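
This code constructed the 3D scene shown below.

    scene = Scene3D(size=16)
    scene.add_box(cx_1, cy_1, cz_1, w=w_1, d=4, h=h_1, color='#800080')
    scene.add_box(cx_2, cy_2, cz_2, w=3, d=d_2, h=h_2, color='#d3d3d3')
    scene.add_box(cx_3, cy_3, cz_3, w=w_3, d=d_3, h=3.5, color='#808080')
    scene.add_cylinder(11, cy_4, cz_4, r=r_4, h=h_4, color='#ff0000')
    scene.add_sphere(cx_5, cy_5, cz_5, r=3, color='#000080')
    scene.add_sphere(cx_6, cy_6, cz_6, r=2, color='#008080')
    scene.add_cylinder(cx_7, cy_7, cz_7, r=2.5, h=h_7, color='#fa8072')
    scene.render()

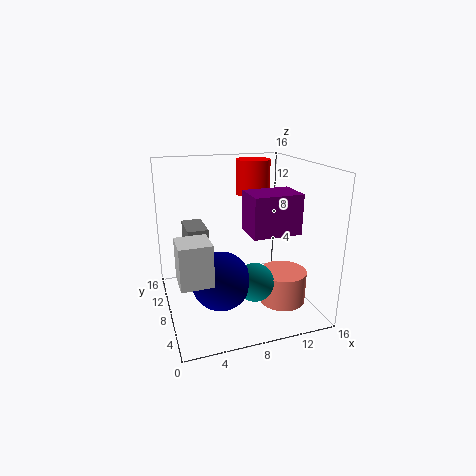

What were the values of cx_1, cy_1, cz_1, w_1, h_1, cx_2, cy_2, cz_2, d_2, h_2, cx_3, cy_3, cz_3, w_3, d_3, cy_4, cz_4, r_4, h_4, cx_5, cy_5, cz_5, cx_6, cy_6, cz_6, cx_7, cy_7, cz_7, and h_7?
cx_1 = 9
cy_1 = 5.5
cz_1 = 8.5
w_1 = 5.5
h_1 = 4.5
cx_2 = 0.5
cy_2 = 1
cz_2 = 6.5
d_2 = 3
h_2 = 4
cx_3 = 3
cy_3 = 11.5
cz_3 = 4.5
w_3 = 2.5
d_3 = 4.5
cy_4 = 11.5
cz_4 = 12
r_4 = 2
h_4 = 4
cx_5 = 5
cy_5 = 4.5
cz_5 = 5
cx_6 = 8.5
cy_6 = 4
cz_6 = 4.5
cx_7 = 12
cy_7 = 4.5
cz_7 = 1.5
h_7 = 3.5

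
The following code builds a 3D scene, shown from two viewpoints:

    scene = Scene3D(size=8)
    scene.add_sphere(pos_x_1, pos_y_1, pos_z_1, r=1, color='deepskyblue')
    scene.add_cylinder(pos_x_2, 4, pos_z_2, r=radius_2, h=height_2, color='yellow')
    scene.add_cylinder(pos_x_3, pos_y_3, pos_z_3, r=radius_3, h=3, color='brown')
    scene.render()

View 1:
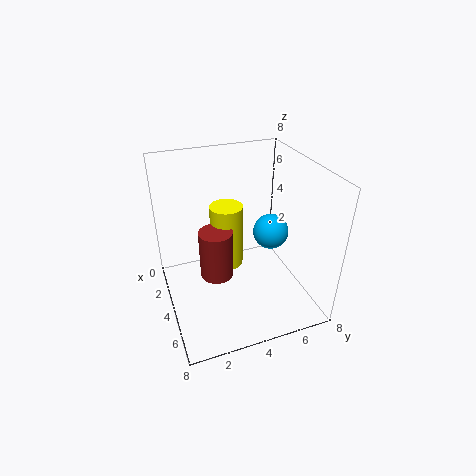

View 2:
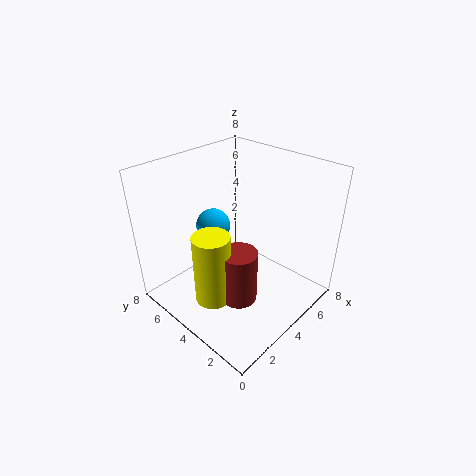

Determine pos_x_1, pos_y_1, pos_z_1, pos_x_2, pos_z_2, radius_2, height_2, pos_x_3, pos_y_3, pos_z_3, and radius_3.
pos_x_1 = 4
pos_y_1 = 6
pos_z_1 = 4
pos_x_2 = 2
pos_z_2 = 1
radius_2 = 1
height_2 = 4
pos_x_3 = 3
pos_y_3 = 3
pos_z_3 = 1
radius_3 = 1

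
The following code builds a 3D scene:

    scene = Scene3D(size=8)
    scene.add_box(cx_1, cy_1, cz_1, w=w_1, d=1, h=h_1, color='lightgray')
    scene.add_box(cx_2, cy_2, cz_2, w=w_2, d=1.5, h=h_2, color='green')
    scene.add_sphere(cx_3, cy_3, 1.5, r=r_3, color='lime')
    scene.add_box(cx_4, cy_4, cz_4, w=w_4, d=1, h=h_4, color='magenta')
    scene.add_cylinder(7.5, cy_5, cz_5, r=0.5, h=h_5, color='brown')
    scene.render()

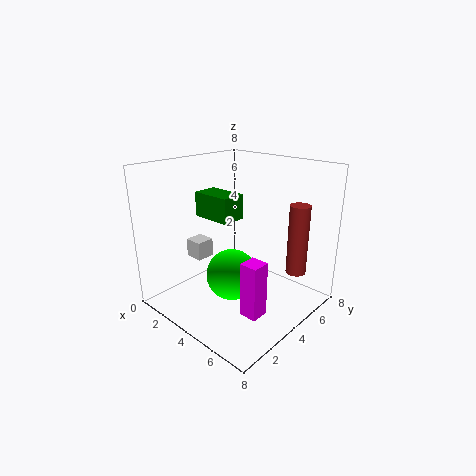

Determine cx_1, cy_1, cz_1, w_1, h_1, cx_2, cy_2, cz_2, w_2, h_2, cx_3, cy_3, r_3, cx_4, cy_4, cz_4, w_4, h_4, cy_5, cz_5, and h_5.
cx_1 = 2
cy_1 = 2
cz_1 = 3
w_1 = 1
h_1 = 1
cx_2 = 0.5
cy_2 = 4
cz_2 = 4.5
w_2 = 2.5
h_2 = 1.5
cx_3 = 3.5
cy_3 = 4
r_3 = 1.5
cx_4 = 5.5
cy_4 = 2.5
cz_4 = 0.5
w_4 = 1
h_4 = 3
cy_5 = 4.5
cz_5 = 3
h_5 = 3.5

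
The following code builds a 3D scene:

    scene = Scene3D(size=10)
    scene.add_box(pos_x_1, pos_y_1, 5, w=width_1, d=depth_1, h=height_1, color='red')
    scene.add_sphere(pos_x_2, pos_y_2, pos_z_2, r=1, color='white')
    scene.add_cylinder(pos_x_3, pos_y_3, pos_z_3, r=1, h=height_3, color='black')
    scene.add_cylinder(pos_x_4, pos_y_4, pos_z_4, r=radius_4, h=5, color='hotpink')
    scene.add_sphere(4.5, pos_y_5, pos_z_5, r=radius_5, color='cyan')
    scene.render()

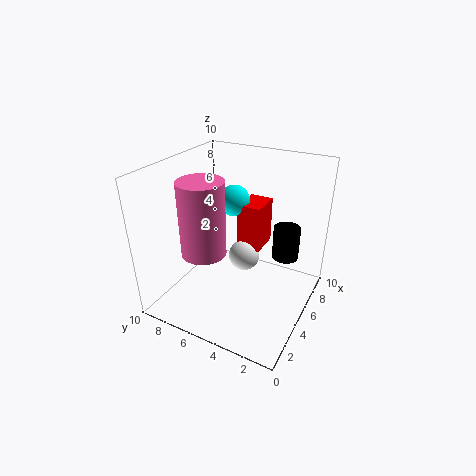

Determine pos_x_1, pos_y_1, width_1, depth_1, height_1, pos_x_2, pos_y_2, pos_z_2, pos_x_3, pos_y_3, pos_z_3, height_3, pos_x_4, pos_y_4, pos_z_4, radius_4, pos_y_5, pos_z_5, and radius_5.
pos_x_1 = 4, pos_y_1 = 3, width_1 = 2, depth_1 = 1.5, height_1 = 3, pos_x_2 = 4, pos_y_2 = 4, pos_z_2 = 4.5, pos_x_3 = 8, pos_y_3 = 2.5, pos_z_3 = 2.5, height_3 = 2.5, pos_x_4 = 3, pos_y_4 = 6.5, pos_z_4 = 4.5, radius_4 = 1.5, pos_y_5 = 5, pos_z_5 = 8, radius_5 = 1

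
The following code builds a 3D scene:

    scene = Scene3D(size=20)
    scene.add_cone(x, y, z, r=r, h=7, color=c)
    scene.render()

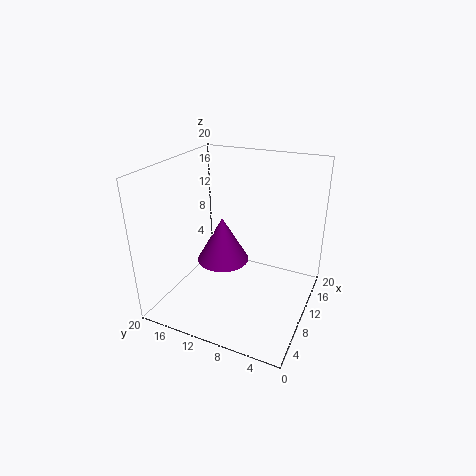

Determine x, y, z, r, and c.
x = 13; y = 14; z = 4; r = 4; c = 'purple'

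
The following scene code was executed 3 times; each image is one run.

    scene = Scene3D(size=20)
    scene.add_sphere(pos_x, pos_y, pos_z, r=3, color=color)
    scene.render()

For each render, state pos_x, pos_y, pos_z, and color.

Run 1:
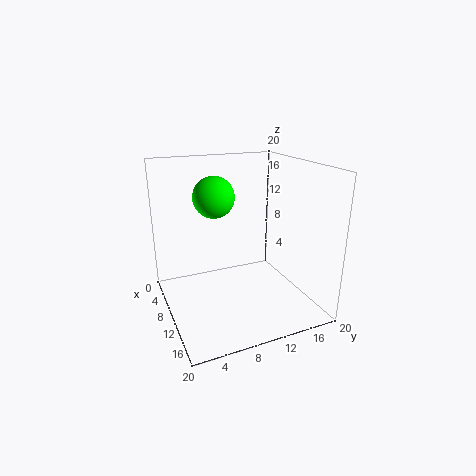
pos_x = 6
pos_y = 8
pos_z = 15
color = 'lime'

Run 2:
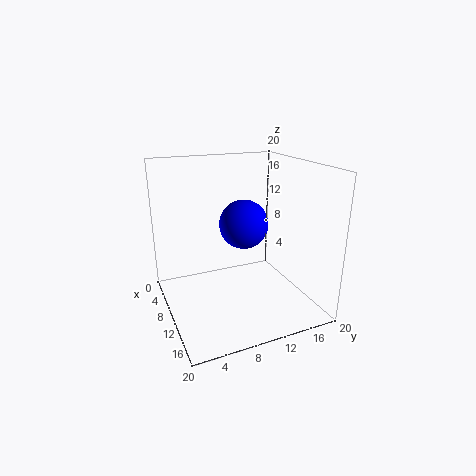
pos_x = 14
pos_y = 9
pos_z = 13.5
color = 'blue'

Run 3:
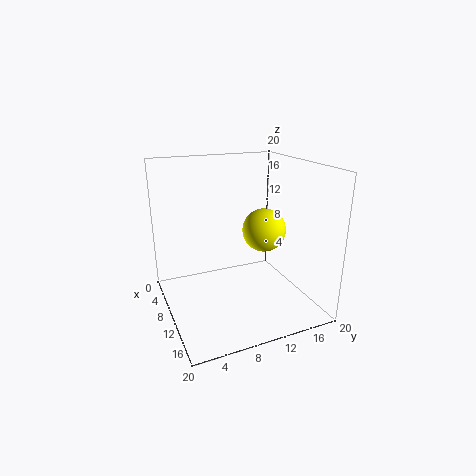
pos_x = 11
pos_y = 13.5
pos_z = 11
color = 'yellow'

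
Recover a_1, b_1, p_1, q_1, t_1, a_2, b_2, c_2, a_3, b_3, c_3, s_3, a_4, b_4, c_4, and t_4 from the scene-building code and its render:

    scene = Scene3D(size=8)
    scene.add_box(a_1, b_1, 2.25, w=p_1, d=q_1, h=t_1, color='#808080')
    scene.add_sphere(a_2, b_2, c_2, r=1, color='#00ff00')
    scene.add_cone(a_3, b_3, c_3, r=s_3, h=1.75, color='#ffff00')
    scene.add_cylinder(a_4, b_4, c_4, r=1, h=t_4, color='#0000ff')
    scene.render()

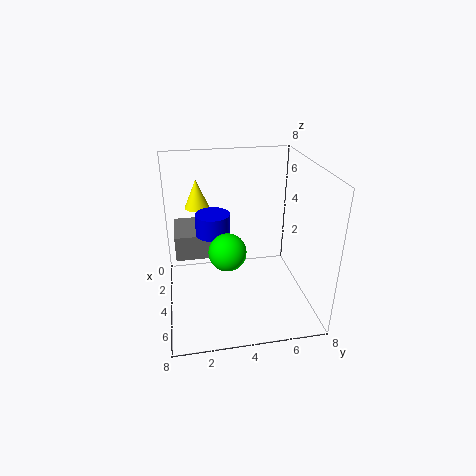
a_1 = 0.25
b_1 = 0.5
p_1 = 2.75
q_1 = 2.25
t_1 = 1.5
a_2 = 5
b_2 = 3.25
c_2 = 3.75
a_3 = 1
b_3 = 2
c_3 = 4.75
s_3 = 0.75
a_4 = 2.75
b_4 = 2.75
c_4 = 3.75
t_4 = 1.25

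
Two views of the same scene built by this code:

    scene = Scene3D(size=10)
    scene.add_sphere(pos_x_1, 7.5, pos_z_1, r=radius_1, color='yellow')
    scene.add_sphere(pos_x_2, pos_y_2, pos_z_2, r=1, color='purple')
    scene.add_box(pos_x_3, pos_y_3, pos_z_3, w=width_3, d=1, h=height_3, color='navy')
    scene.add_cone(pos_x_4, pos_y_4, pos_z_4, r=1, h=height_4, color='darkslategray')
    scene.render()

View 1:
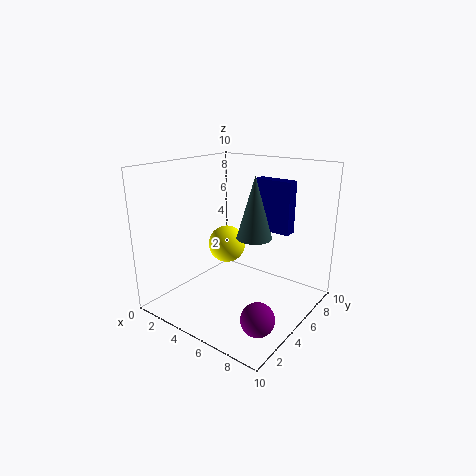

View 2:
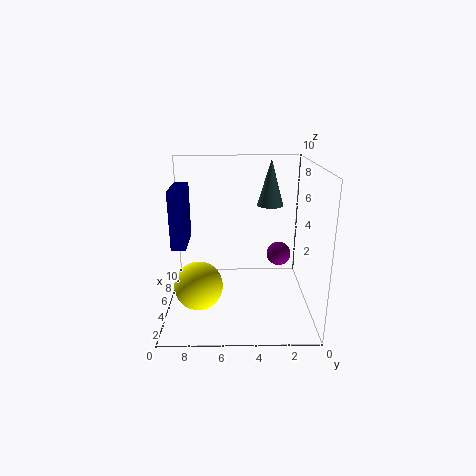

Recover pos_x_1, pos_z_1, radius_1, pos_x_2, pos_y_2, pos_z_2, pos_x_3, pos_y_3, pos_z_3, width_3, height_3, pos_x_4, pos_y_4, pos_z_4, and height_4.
pos_x_1 = 2; pos_z_1 = 3; radius_1 = 1.5; pos_x_2 = 9; pos_y_2 = 1.5; pos_z_2 = 2; pos_x_3 = 4; pos_y_3 = 8.5; pos_z_3 = 4.5; width_3 = 3; height_3 = 4; pos_x_4 = 8; pos_y_4 = 2.5; pos_z_4 = 6.5; height_4 = 3.5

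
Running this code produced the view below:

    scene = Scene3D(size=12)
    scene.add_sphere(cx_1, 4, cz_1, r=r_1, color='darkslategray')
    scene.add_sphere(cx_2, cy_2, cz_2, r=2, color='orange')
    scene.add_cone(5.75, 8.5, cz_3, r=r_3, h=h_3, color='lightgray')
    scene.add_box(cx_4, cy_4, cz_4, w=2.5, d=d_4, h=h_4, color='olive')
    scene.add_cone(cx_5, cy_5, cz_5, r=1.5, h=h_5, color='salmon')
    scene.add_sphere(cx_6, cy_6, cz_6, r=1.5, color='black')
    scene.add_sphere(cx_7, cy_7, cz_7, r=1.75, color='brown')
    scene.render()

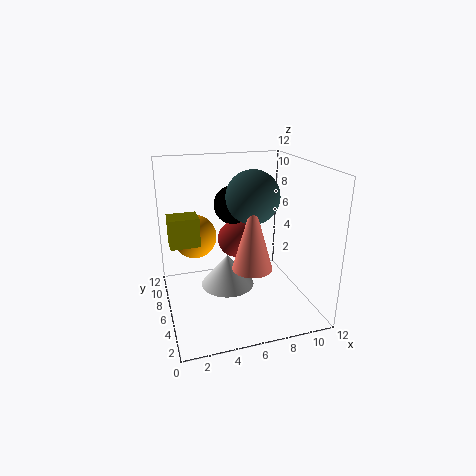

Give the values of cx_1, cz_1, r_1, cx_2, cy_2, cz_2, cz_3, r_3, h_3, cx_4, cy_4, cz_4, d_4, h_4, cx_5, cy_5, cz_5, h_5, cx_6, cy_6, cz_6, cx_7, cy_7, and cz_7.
cx_1 = 6.5, cz_1 = 10, r_1 = 2, cx_2 = 3, cy_2 = 9.75, cz_2 = 5, cz_3 = 0.25, r_3 = 2.5, h_3 = 3, cx_4 = 0.5, cy_4 = 6.75, cz_4 = 5.25, d_4 = 2, h_4 = 2.5, cx_5 = 6, cy_5 = 2.5, cz_5 = 5, h_5 = 5.25, cx_6 = 5.5, cy_6 = 5.75, cz_6 = 9, cx_7 = 7, cy_7 = 9.75, cz_7 = 4.25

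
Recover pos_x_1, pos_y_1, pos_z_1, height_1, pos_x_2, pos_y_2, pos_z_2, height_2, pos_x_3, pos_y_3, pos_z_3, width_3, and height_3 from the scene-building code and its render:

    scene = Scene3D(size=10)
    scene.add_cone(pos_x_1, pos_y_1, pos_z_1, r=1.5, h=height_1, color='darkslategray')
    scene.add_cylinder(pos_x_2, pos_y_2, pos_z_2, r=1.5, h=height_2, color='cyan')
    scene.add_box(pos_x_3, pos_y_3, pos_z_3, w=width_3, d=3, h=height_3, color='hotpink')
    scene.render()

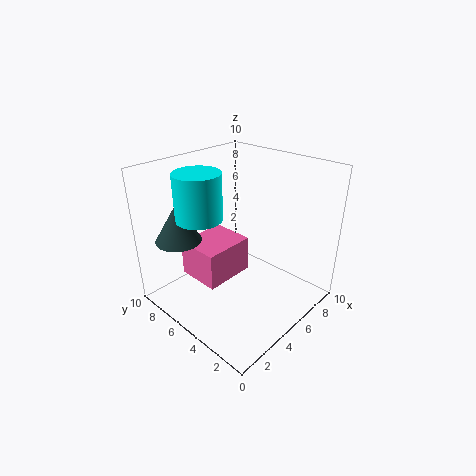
pos_x_1 = 1.5, pos_y_1 = 7, pos_z_1 = 5.5, height_1 = 2.5, pos_x_2 = 2.5, pos_y_2 = 6, pos_z_2 = 7, height_2 = 3, pos_x_3 = 2, pos_y_3 = 4.5, pos_z_3 = 2.5, width_3 = 3.5, height_3 = 2.5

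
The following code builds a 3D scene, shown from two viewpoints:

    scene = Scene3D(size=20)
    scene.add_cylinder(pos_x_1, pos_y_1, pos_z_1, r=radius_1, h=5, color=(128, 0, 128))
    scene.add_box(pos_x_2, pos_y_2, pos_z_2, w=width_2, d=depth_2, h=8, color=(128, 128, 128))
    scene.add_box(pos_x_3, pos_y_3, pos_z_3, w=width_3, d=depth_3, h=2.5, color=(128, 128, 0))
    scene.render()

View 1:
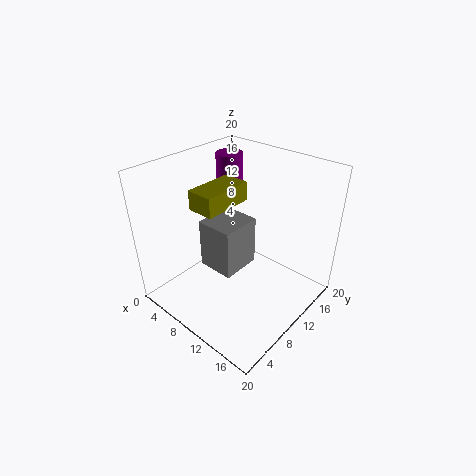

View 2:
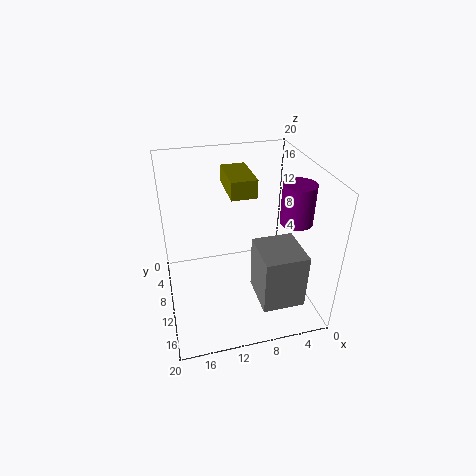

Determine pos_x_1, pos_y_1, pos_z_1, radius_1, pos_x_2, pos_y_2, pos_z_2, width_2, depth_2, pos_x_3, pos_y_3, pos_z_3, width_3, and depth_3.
pos_x_1 = 4; pos_y_1 = 15; pos_z_1 = 14.5; radius_1 = 2; pos_x_2 = 2; pos_y_2 = 10; pos_z_2 = 1.5; width_2 = 6; depth_2 = 6.5; pos_x_3 = 7.5; pos_y_3 = 4; pos_z_3 = 16; width_3 = 3.5; depth_3 = 6.5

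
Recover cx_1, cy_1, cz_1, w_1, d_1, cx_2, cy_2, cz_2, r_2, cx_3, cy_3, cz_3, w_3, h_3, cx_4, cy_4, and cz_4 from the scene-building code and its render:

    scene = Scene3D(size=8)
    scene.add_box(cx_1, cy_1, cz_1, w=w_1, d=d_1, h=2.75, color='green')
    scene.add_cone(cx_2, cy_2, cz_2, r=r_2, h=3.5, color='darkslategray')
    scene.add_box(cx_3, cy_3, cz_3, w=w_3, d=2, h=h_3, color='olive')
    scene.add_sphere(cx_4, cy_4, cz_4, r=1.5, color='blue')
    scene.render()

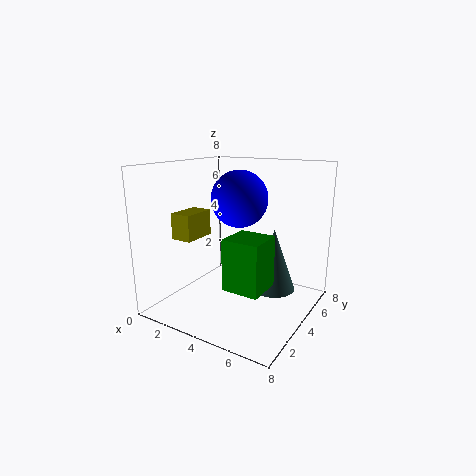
cx_1 = 4.25, cy_1 = 2, cz_1 = 1.75, w_1 = 2, d_1 = 2, cx_2 = 5.75, cy_2 = 5, cz_2 = 1, r_2 = 1.25, cx_3 = 0.5, cy_3 = 2.5, cz_3 = 3.75, w_3 = 1.25, h_3 = 1.5, cx_4 = 4.25, cy_4 = 3.75, cz_4 = 6.25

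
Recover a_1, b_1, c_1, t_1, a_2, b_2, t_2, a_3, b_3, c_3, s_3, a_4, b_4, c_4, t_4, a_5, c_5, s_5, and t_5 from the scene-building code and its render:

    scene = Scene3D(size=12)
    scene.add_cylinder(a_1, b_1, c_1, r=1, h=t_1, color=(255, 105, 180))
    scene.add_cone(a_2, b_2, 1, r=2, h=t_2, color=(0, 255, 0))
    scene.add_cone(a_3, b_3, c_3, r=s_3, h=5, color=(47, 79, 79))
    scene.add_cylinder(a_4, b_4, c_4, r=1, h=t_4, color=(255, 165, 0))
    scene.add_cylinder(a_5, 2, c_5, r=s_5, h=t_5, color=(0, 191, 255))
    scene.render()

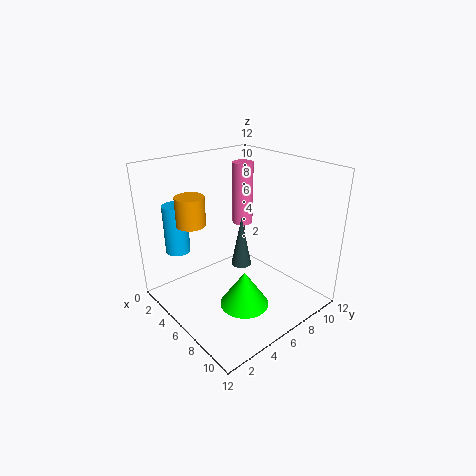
a_1 = 2, b_1 = 10, c_1 = 5, t_1 = 6, a_2 = 8, b_2 = 5, t_2 = 3, a_3 = 3, b_3 = 9, c_3 = 1, s_3 = 1, a_4 = 7, b_4 = 1, c_4 = 9, t_4 = 2, a_5 = 3, c_5 = 5, s_5 = 1, t_5 = 4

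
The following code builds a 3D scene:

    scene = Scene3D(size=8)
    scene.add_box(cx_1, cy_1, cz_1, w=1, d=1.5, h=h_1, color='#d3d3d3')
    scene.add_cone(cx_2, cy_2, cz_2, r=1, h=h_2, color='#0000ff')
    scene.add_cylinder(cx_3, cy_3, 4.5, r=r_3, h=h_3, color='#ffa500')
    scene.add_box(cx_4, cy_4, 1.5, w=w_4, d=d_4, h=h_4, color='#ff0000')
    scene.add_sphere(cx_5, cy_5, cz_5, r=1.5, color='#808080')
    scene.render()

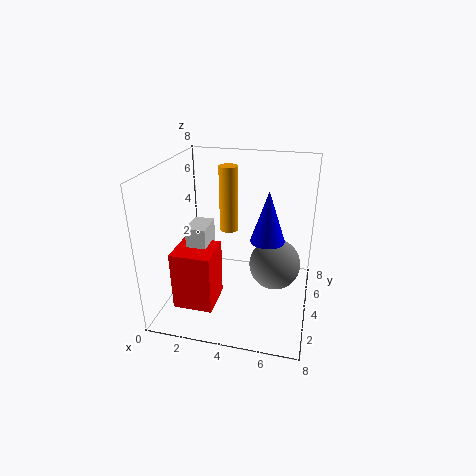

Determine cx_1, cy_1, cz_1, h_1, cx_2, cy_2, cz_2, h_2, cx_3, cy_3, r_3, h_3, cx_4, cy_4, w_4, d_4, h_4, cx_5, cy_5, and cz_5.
cx_1 = 2
cy_1 = 1.5
cz_1 = 2.5
h_1 = 3
cx_2 = 5.5
cy_2 = 5
cz_2 = 3.5
h_2 = 3
cx_3 = 3.5
cy_3 = 4
r_3 = 0.5
h_3 = 3.5
cx_4 = 1.5
cy_4 = 0.5
w_4 = 2
d_4 = 2
h_4 = 3
cx_5 = 6
cy_5 = 5
cz_5 = 2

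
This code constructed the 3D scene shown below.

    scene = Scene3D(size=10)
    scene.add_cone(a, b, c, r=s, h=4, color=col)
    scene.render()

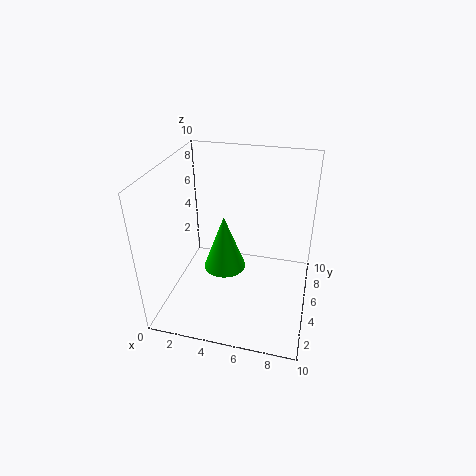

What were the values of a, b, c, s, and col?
a = 4, b = 5, c = 2.5, s = 1.5, col = 'lime'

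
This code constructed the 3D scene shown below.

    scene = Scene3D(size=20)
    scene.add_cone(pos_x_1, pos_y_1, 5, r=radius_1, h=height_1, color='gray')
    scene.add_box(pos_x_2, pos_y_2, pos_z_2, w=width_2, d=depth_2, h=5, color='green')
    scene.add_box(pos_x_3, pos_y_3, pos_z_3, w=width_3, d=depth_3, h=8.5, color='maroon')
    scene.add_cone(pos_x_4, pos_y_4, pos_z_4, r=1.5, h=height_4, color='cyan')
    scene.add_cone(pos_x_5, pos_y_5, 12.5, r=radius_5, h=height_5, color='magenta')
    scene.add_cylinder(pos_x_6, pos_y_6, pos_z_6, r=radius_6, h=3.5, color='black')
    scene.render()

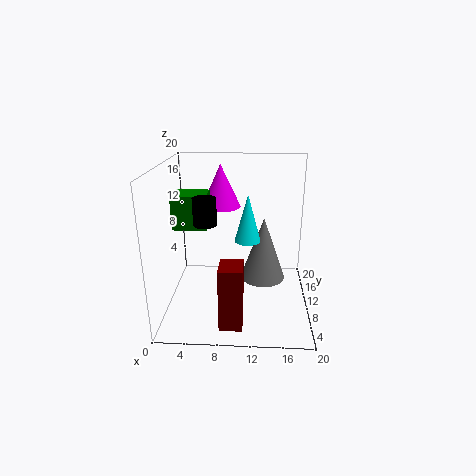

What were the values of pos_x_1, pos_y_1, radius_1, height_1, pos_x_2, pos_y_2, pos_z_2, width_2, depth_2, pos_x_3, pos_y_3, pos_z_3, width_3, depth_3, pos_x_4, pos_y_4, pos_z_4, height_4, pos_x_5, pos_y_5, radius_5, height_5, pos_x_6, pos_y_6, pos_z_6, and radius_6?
pos_x_1 = 13.5
pos_y_1 = 8.5
radius_1 = 3
height_1 = 8.5
pos_x_2 = 0.5
pos_y_2 = 11
pos_z_2 = 10.5
width_2 = 5
depth_2 = 4
pos_x_3 = 8
pos_y_3 = 2
pos_z_3 = 0.5
width_3 = 3
depth_3 = 3.5
pos_x_4 = 11.5
pos_y_4 = 3.5
pos_z_4 = 12.5
height_4 = 5.5
pos_x_5 = 7
pos_y_5 = 16.5
radius_5 = 3
height_5 = 6.5
pos_x_6 = 6
pos_y_6 = 7
pos_z_6 = 13
radius_6 = 1.5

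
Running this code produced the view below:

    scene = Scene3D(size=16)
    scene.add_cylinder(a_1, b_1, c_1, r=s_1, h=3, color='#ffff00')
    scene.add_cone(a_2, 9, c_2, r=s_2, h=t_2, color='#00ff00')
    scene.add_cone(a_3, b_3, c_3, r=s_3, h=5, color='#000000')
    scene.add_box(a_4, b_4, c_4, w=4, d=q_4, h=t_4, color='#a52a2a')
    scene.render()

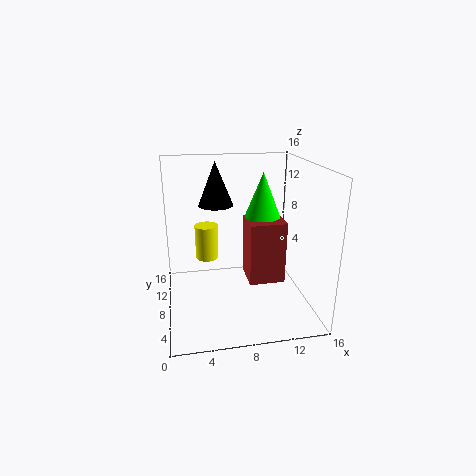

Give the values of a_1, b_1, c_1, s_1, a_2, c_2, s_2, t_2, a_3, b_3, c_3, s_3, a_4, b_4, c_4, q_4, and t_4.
a_1 = 4; b_1 = 2; c_1 = 9; s_1 = 1; a_2 = 11; c_2 = 10; s_2 = 2; t_2 = 5; a_3 = 6; b_3 = 11; c_3 = 11; s_3 = 2; a_4 = 9; b_4 = 6; c_4 = 3; q_4 = 4; t_4 = 7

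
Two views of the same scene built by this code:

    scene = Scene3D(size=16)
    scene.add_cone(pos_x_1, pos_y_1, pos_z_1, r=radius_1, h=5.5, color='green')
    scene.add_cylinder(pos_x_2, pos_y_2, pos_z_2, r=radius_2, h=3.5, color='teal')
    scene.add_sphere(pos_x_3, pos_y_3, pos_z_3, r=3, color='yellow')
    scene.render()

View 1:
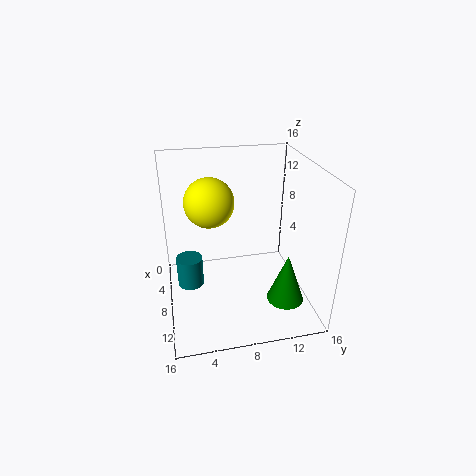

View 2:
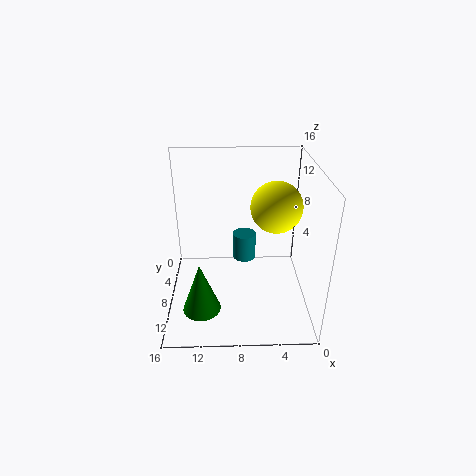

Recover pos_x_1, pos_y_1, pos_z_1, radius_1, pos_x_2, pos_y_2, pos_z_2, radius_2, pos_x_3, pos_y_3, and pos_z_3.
pos_x_1 = 12
pos_y_1 = 12.5
pos_z_1 = 2
radius_1 = 2
pos_x_2 = 7
pos_y_2 = 2.5
pos_z_2 = 2
radius_2 = 1.5
pos_x_3 = 3.5
pos_y_3 = 5.5
pos_z_3 = 10.5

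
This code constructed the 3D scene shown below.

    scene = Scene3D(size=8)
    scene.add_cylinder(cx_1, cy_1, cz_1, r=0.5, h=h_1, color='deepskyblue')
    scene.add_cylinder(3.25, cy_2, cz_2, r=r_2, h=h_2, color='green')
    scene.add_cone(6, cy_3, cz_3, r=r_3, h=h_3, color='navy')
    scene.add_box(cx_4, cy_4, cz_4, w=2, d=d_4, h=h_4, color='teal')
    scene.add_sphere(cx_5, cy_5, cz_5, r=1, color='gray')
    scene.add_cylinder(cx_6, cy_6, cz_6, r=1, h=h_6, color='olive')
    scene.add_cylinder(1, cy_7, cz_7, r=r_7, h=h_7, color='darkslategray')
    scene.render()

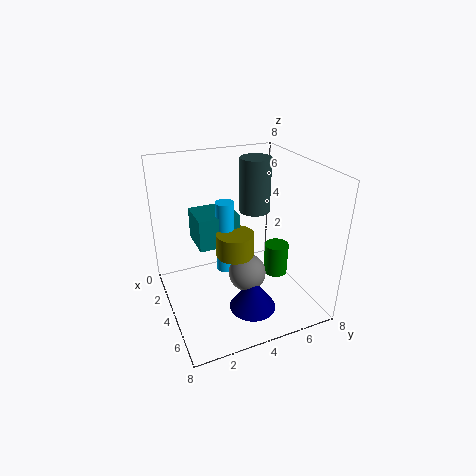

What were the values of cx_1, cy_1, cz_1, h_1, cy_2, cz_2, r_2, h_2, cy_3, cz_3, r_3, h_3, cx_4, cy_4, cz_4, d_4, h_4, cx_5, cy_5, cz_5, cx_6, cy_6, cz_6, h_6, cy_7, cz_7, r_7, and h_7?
cx_1 = 4, cy_1 = 3.25, cz_1 = 2.25, h_1 = 4, cy_2 = 7, cz_2 = 0.5, r_2 = 0.75, h_2 = 2, cy_3 = 4, cz_3 = 0.75, r_3 = 1.25, h_3 = 1.75, cx_4 = 2.25, cy_4 = 1.75, cz_4 = 3.75, d_4 = 2.25, h_4 = 1.75, cx_5 = 5.25, cy_5 = 4, cz_5 = 2.5, cx_6 = 4.75, cy_6 = 3.5, cz_6 = 3.5, h_6 = 1.25, cy_7 = 6.5, cz_7 = 4, r_7 = 1, h_7 = 3.5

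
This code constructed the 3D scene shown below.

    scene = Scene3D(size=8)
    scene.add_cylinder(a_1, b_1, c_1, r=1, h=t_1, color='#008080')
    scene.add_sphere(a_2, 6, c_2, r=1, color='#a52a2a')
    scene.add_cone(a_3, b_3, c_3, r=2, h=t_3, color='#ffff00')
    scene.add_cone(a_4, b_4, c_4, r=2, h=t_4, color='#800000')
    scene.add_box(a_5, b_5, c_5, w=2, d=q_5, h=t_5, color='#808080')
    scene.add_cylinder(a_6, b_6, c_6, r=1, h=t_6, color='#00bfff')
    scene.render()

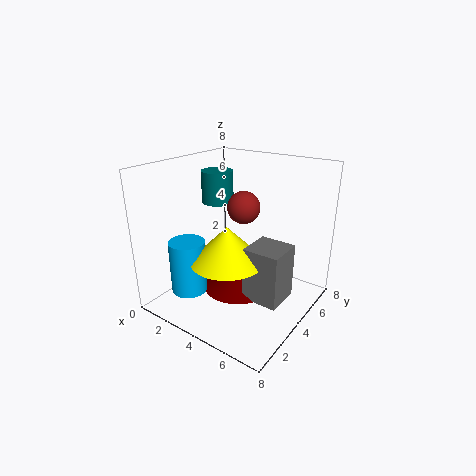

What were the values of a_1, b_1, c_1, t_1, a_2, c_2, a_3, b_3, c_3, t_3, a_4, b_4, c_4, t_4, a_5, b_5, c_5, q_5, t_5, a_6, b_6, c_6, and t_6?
a_1 = 1, b_1 = 6, c_1 = 5, t_1 = 2, a_2 = 3, c_2 = 5, a_3 = 4, b_3 = 3, c_3 = 3, t_3 = 2, a_4 = 4, b_4 = 4, c_4 = 1, t_4 = 1, a_5 = 5, b_5 = 3, c_5 = 1, q_5 = 2, t_5 = 3, a_6 = 2, b_6 = 2, c_6 = 1, t_6 = 3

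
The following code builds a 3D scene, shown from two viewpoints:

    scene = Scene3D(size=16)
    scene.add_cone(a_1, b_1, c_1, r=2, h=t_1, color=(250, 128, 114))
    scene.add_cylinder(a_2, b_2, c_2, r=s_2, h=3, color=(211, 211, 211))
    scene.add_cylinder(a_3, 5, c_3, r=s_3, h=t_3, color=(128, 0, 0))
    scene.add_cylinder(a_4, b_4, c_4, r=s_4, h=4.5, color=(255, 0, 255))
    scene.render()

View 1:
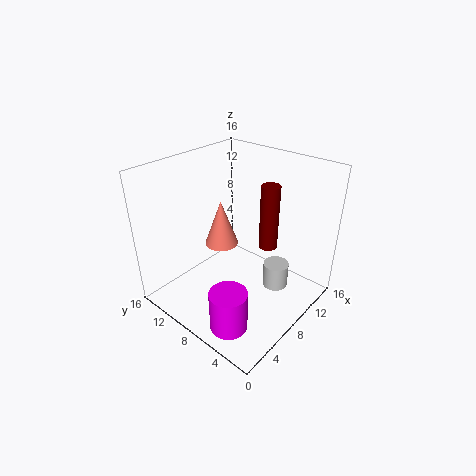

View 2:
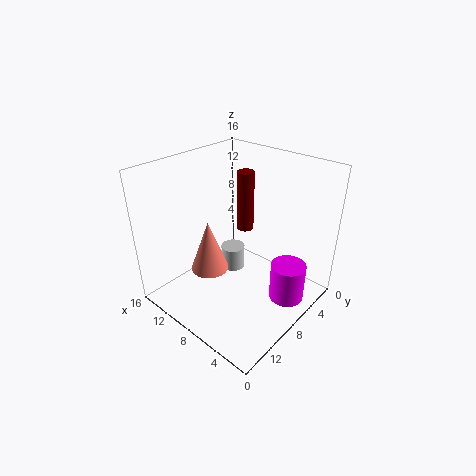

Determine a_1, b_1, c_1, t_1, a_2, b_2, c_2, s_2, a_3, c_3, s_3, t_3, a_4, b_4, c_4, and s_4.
a_1 = 9, b_1 = 11.5, c_1 = 5.5, t_1 = 5.5, a_2 = 11.5, b_2 = 5, c_2 = 1, s_2 = 1.5, a_3 = 9.5, c_3 = 7.5, s_3 = 1, t_3 = 7, a_4 = 3, b_4 = 5, c_4 = 0.5, s_4 = 2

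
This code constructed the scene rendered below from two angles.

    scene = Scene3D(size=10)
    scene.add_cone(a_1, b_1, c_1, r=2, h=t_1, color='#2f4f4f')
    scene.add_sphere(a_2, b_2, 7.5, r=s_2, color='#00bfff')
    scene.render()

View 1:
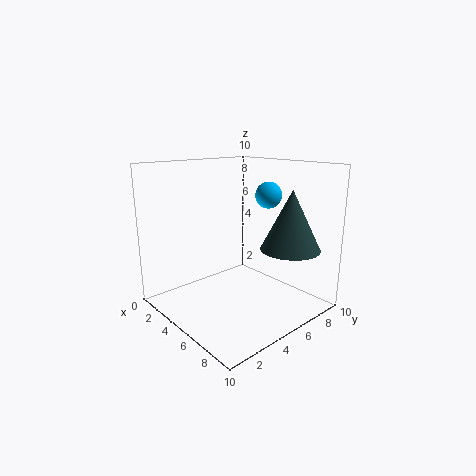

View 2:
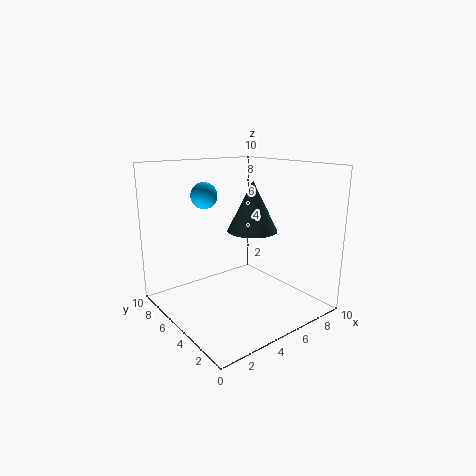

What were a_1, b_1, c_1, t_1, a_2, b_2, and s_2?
a_1 = 8, b_1 = 7, c_1 = 4.5, t_1 = 4, a_2 = 4.5, b_2 = 8.5, s_2 = 1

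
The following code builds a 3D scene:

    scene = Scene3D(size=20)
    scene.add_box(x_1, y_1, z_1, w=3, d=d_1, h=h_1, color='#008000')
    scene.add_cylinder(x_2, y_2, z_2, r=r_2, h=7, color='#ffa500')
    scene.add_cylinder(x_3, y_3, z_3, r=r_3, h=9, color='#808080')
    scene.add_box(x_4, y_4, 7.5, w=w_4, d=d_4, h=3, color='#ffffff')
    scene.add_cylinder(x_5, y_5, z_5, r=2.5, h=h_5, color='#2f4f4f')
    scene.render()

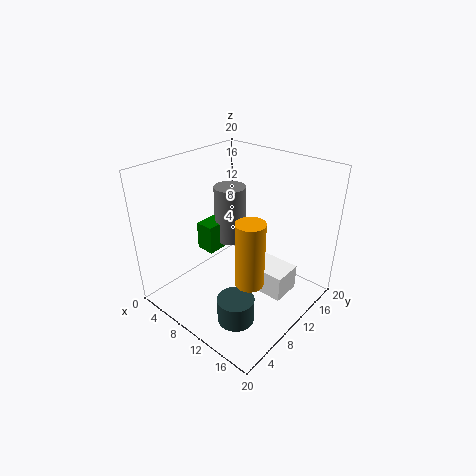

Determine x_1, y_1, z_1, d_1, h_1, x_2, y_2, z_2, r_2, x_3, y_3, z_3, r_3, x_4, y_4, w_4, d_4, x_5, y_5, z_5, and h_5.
x_1 = 1; y_1 = 10.5; z_1 = 4.5; d_1 = 4.5; h_1 = 4.5; x_2 = 18.5; y_2 = 2; z_2 = 11.5; r_2 = 1.5; x_3 = 4; y_3 = 15; z_3 = 5.5; r_3 = 2.5; x_4 = 14.5; y_4 = 5.5; w_4 = 5.5; d_4 = 3.5; x_5 = 13.5; y_5 = 5.5; z_5 = 0.5; h_5 = 3.5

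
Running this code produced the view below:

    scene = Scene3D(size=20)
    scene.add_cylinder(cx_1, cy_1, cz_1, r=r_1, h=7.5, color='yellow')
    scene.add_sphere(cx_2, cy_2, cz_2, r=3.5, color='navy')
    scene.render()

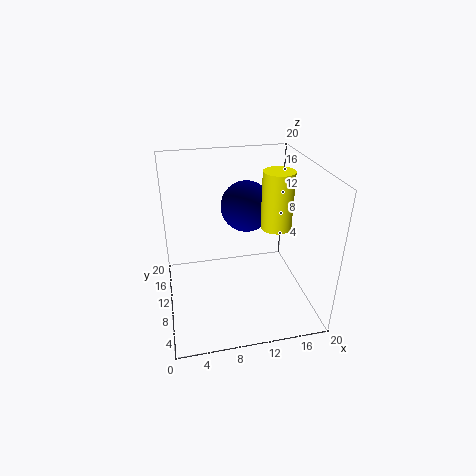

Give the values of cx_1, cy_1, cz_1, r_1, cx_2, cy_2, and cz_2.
cx_1 = 14.5
cy_1 = 7.5
cz_1 = 12.5
r_1 = 2
cx_2 = 11.5
cy_2 = 11.5
cz_2 = 14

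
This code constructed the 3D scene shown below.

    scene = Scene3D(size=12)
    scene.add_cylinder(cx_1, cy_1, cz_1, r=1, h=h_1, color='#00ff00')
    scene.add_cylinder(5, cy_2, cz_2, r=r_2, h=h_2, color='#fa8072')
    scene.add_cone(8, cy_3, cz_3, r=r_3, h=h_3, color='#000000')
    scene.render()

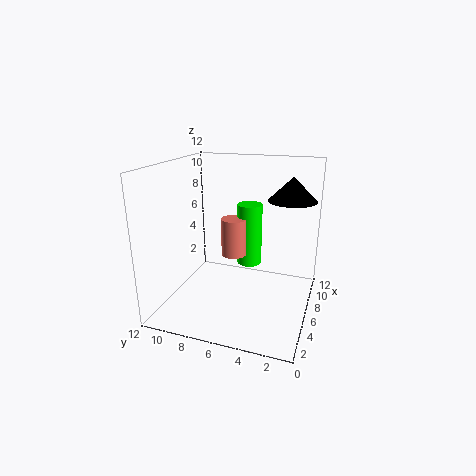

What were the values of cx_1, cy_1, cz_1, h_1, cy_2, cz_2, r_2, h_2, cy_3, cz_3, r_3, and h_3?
cx_1 = 6, cy_1 = 5, cz_1 = 4, h_1 = 5, cy_2 = 6, cz_2 = 5, r_2 = 1, h_2 = 3, cy_3 = 2, cz_3 = 9, r_3 = 2, h_3 = 2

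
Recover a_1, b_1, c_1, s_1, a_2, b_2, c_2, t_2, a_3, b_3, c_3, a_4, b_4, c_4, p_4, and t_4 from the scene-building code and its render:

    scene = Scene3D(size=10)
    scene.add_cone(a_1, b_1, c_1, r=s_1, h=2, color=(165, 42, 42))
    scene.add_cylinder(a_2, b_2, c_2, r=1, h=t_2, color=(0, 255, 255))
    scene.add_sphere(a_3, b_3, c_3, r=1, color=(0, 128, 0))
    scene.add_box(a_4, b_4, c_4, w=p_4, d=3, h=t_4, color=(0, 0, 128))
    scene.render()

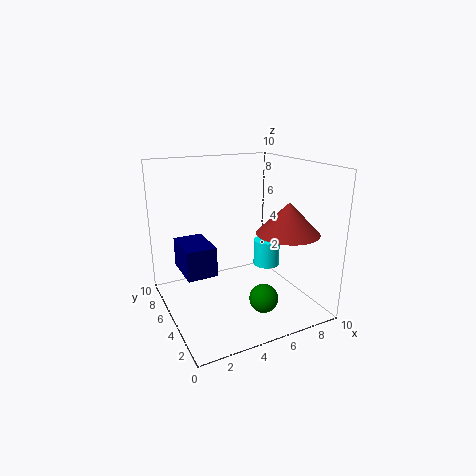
a_1 = 7; b_1 = 2; c_1 = 6; s_1 = 2; a_2 = 8; b_2 = 6; c_2 = 2; t_2 = 2; a_3 = 6; b_3 = 3; c_3 = 1; a_4 = 1; b_4 = 4; c_4 = 3; p_4 = 2; t_4 = 2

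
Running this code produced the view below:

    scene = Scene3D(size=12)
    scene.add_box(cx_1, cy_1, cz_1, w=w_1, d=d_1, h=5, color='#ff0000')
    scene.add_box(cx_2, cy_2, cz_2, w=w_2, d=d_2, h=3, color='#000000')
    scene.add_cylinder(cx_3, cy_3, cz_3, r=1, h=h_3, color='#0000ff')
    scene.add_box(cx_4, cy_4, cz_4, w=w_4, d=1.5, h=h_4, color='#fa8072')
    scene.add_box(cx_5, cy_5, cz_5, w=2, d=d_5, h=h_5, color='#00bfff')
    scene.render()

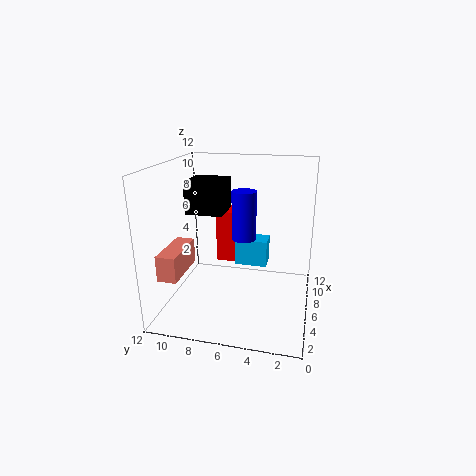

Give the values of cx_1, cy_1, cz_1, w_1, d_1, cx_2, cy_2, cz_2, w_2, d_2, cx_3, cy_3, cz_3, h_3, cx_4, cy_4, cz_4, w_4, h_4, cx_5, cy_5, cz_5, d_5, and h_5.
cx_1 = 9.5
cy_1 = 6
cz_1 = 2
w_1 = 2.5
d_1 = 3
cx_2 = 8
cy_2 = 8
cz_2 = 7
w_2 = 3.5
d_2 = 3.5
cx_3 = 6
cy_3 = 5.5
cz_3 = 6
h_3 = 4
cx_4 = 1
cy_4 = 9.5
cz_4 = 4
w_4 = 4
h_4 = 2
cx_5 = 9
cy_5 = 4
cz_5 = 2
d_5 = 3
h_5 = 2.5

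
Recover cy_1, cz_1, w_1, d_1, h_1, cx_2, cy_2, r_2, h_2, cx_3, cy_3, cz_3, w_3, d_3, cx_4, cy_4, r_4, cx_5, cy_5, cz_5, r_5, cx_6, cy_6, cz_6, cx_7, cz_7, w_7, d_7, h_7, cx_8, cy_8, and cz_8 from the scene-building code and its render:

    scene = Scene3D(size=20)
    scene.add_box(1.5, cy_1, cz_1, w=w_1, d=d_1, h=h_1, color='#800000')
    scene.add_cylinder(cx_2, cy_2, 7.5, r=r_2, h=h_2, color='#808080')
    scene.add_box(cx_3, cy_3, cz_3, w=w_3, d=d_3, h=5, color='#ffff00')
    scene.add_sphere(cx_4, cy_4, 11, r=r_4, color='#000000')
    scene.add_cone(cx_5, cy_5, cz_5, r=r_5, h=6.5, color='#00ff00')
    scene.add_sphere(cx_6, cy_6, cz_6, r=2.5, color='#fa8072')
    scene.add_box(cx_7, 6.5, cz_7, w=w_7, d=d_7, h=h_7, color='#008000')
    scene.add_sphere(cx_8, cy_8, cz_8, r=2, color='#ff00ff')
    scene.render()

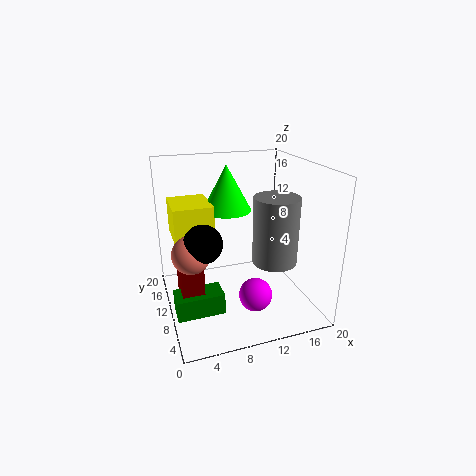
cy_1 = 7.5; cz_1 = 2; w_1 = 3; d_1 = 4.5; h_1 = 6; cx_2 = 14; cy_2 = 6.5; r_2 = 3; h_2 = 9; cx_3 = 1.5; cy_3 = 11; cz_3 = 9.5; w_3 = 5.5; d_3 = 6.5; cx_4 = 4.5; cy_4 = 7.5; r_4 = 2.5; cx_5 = 9.5; cy_5 = 13.5; cz_5 = 13; r_5 = 3.5; cx_6 = 3; cy_6 = 8; cz_6 = 9.5; cx_7 = 0.5; cz_7 = 0.5; w_7 = 6.5; d_7 = 3.5; h_7 = 3; cx_8 = 9.5; cy_8 = 2; cz_8 = 6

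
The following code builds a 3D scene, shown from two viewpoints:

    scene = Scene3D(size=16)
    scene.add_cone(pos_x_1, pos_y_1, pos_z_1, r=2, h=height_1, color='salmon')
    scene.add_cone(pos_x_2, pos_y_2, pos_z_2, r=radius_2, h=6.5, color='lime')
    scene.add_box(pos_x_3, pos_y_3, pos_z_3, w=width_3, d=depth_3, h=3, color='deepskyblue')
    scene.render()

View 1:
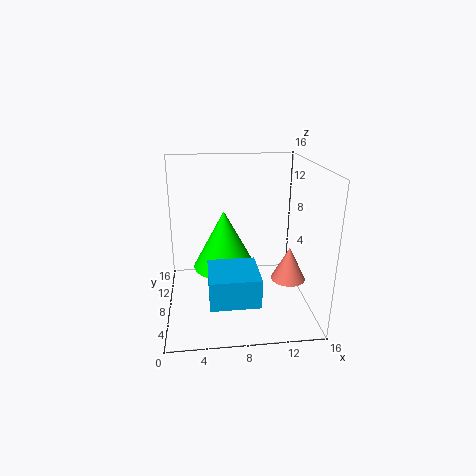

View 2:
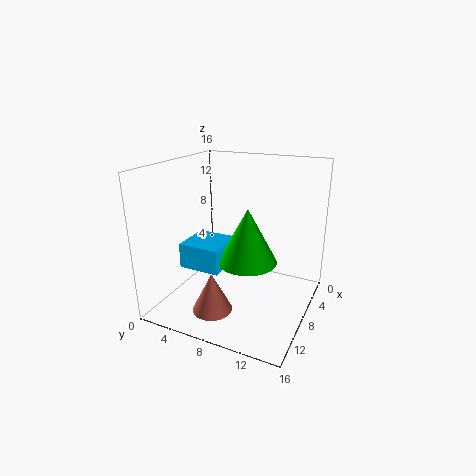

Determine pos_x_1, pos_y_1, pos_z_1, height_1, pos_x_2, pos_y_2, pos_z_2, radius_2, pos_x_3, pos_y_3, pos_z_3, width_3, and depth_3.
pos_x_1 = 14
pos_y_1 = 8
pos_z_1 = 2.5
height_1 = 4
pos_x_2 = 6.5
pos_y_2 = 8.5
pos_z_2 = 4.5
radius_2 = 3.5
pos_x_3 = 4.5
pos_y_3 = 1
pos_z_3 = 3.5
width_3 = 5
depth_3 = 5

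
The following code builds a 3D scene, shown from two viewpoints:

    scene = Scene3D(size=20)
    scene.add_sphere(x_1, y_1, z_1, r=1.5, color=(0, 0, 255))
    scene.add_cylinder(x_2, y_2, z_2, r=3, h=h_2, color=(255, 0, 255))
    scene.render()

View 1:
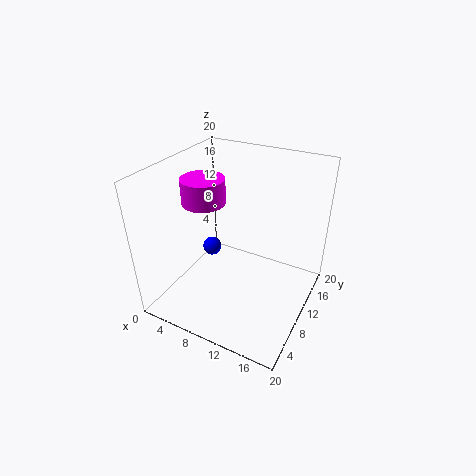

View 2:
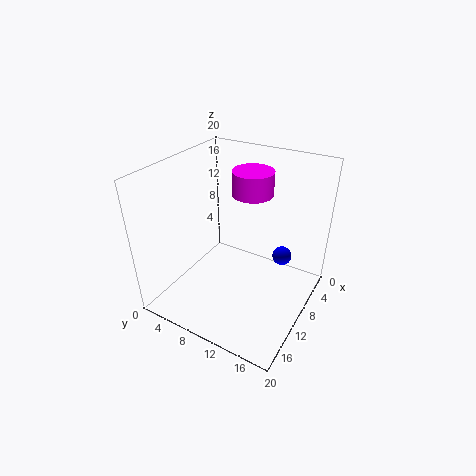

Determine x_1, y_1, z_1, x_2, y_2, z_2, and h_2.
x_1 = 3, y_1 = 14, z_1 = 4, x_2 = 5, y_2 = 9.5, z_2 = 14.5, h_2 = 3.5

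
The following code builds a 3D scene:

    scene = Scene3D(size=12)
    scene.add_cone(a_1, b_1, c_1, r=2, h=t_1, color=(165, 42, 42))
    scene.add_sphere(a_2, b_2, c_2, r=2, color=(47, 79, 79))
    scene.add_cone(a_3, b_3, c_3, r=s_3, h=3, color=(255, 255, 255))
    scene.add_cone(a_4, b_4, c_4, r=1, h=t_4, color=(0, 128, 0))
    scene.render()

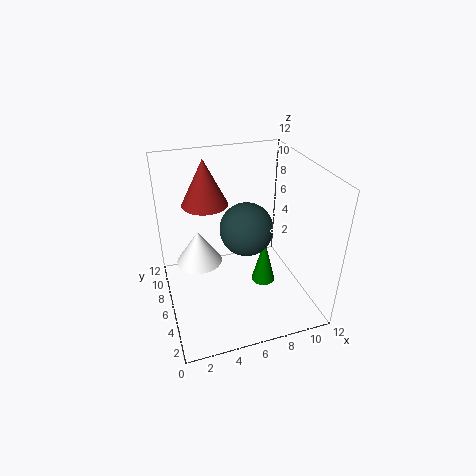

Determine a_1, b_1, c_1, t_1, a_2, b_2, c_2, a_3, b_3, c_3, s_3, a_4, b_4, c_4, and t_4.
a_1 = 4, b_1 = 9, c_1 = 8, t_1 = 4, a_2 = 6, b_2 = 4, c_2 = 8, a_3 = 3, b_3 = 8, c_3 = 3, s_3 = 2, a_4 = 8, b_4 = 5, c_4 = 2, t_4 = 4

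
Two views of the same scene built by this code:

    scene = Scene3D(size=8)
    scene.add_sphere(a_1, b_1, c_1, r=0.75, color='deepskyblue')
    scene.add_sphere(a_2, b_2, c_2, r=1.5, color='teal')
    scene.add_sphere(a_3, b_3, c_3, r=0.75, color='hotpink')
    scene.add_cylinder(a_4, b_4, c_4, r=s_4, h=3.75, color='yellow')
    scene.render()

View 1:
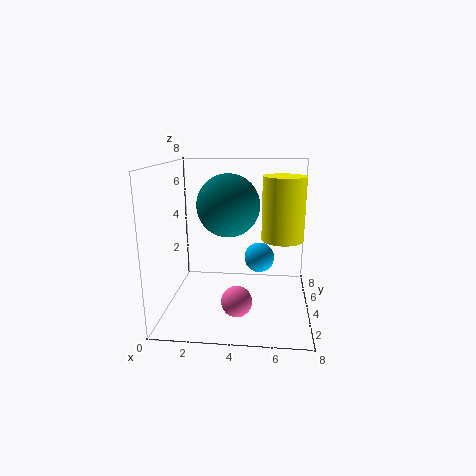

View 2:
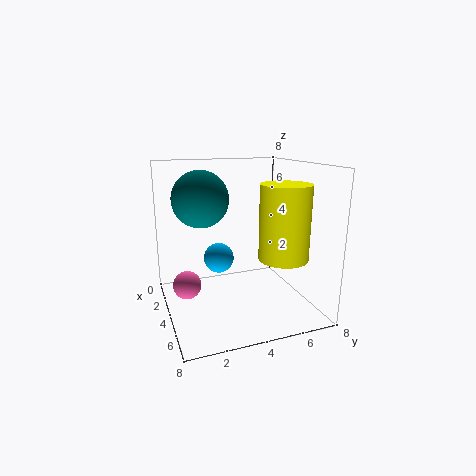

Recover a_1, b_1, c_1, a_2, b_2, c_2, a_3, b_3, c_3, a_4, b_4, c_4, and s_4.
a_1 = 5.25; b_1 = 2.5; c_1 = 3.5; a_2 = 3.75; b_2 = 2; c_2 = 6.25; a_3 = 4.25; b_3 = 1; c_3 = 1.75; a_4 = 6.5; b_4 = 5.5; c_4 = 3.5; s_4 = 1.25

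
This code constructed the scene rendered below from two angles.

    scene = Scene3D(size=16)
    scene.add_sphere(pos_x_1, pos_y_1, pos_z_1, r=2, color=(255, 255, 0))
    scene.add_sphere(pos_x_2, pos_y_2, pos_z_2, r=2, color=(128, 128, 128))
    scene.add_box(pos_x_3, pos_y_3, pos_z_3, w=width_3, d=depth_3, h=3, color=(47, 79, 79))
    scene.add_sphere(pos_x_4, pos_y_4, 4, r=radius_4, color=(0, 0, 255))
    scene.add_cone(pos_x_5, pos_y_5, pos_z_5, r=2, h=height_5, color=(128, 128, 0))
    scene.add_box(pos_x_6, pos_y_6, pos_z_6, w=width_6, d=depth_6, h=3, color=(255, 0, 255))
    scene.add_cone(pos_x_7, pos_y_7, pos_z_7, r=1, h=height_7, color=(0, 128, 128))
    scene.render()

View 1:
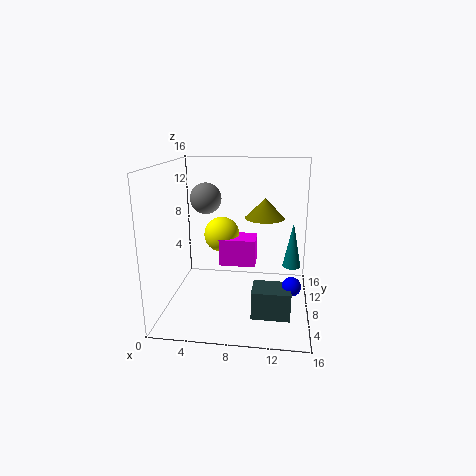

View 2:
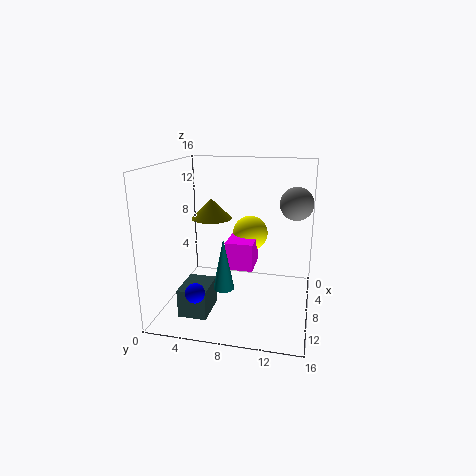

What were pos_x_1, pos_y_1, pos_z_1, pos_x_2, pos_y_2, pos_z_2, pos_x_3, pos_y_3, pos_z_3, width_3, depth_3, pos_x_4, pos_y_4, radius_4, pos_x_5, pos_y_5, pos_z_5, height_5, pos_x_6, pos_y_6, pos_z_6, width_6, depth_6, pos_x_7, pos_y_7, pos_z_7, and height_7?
pos_x_1 = 6, pos_y_1 = 9, pos_z_1 = 8, pos_x_2 = 3, pos_y_2 = 14, pos_z_2 = 11, pos_x_3 = 10, pos_y_3 = 3, pos_z_3 = 1, width_3 = 4, depth_3 = 3, pos_x_4 = 14, pos_y_4 = 5, radius_4 = 1, pos_x_5 = 11, pos_y_5 = 6, pos_z_5 = 11, height_5 = 2, pos_x_6 = 6, pos_y_6 = 7, pos_z_6 = 5, width_6 = 4, depth_6 = 3, pos_x_7 = 14, pos_y_7 = 8, pos_z_7 = 5, height_7 = 5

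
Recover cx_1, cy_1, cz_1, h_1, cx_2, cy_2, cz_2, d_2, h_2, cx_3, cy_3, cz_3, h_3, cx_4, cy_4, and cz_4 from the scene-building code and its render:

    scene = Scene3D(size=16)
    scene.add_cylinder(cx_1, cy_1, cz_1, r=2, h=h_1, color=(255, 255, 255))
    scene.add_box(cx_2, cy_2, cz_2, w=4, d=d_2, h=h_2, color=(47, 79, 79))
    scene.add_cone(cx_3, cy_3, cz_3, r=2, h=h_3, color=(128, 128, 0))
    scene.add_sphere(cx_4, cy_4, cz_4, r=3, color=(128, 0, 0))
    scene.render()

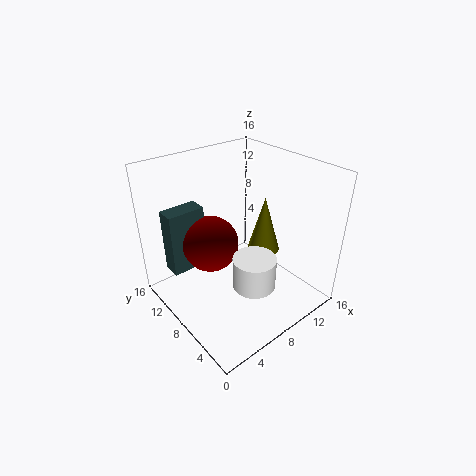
cx_1 = 5
cy_1 = 2
cz_1 = 7
h_1 = 3
cx_2 = 1
cy_2 = 10
cz_2 = 5
d_2 = 2
h_2 = 7
cx_3 = 13
cy_3 = 9
cz_3 = 4
h_3 = 7
cx_4 = 5
cy_4 = 9
cz_4 = 8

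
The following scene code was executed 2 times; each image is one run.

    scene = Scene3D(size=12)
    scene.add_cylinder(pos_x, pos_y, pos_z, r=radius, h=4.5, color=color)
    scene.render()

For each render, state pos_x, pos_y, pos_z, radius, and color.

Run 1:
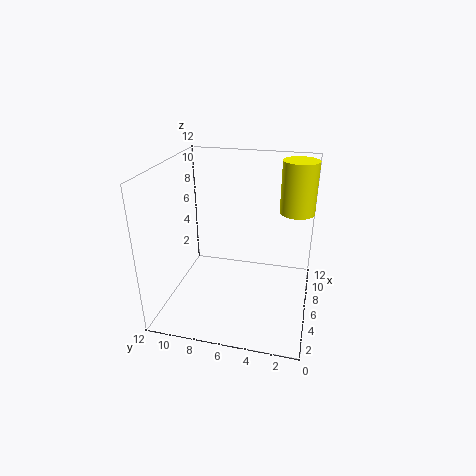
pos_x = 9
pos_y = 1.5
pos_z = 7.5
radius = 1.5
color = 'yellow'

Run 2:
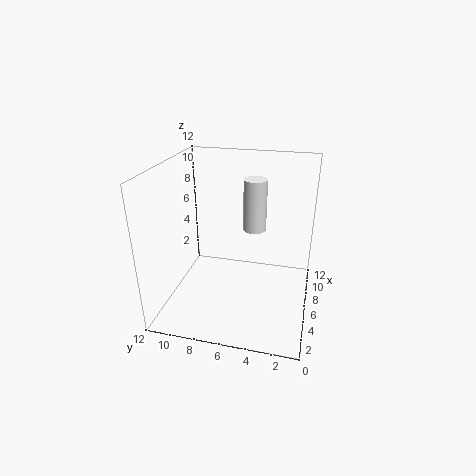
pos_x = 8
pos_y = 5
pos_z = 6
radius = 1
color = 'white'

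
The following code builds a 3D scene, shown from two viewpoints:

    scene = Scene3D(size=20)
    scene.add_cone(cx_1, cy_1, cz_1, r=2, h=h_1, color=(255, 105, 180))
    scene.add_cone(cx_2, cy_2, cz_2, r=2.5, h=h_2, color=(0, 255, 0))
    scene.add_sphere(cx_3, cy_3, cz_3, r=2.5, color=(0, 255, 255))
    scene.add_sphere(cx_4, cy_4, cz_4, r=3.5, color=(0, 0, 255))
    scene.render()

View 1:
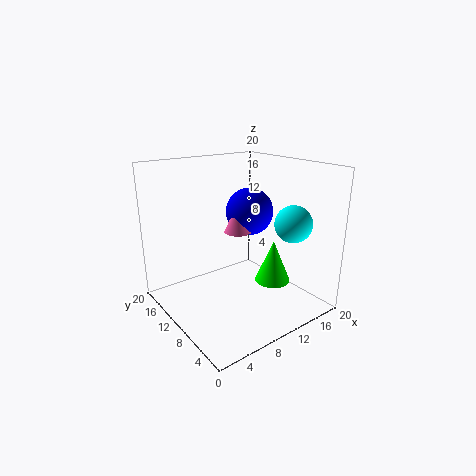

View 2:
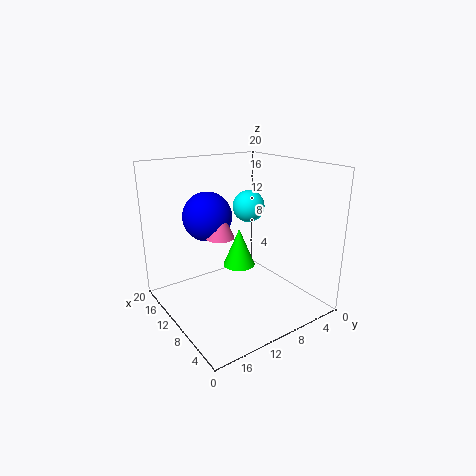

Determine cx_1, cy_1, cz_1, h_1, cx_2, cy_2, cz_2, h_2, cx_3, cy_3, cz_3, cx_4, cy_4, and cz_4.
cx_1 = 11.5, cy_1 = 12, cz_1 = 10, h_1 = 4.5, cx_2 = 14, cy_2 = 7, cz_2 = 3.5, h_2 = 6, cx_3 = 15, cy_3 = 4.5, cz_3 = 12.5, cx_4 = 14, cy_4 = 12.5, cz_4 = 12.5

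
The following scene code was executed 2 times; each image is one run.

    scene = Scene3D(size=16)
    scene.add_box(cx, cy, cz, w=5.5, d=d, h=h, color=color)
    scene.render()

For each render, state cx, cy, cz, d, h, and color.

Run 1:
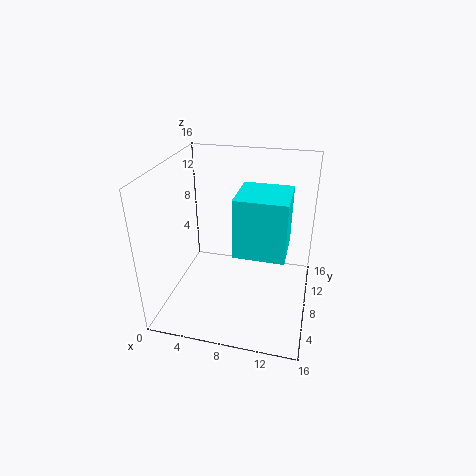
cx = 8; cy = 5.5; cz = 7; d = 5.5; h = 6.5; color = 'cyan'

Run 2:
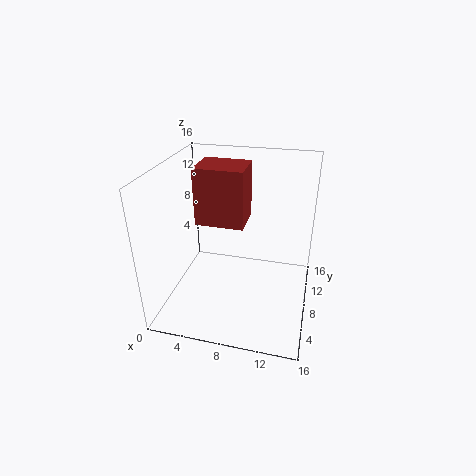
cx = 3; cy = 8; cz = 9; d = 4.5; h = 6.5; color = 'brown'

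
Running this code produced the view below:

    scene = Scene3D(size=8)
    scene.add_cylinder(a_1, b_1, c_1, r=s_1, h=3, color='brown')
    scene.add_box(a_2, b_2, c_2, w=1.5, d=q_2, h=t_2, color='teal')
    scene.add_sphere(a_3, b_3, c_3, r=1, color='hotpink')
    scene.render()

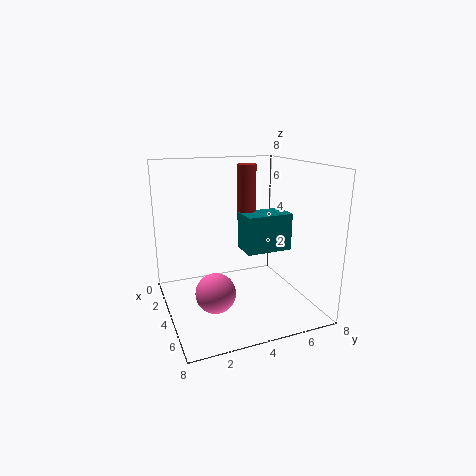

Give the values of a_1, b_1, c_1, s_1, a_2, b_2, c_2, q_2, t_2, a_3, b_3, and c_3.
a_1 = 4; b_1 = 4.5; c_1 = 5; s_1 = 0.5; a_2 = 4; b_2 = 4; c_2 = 3.5; q_2 = 2.5; t_2 = 2; a_3 = 6; b_3 = 2; c_3 = 2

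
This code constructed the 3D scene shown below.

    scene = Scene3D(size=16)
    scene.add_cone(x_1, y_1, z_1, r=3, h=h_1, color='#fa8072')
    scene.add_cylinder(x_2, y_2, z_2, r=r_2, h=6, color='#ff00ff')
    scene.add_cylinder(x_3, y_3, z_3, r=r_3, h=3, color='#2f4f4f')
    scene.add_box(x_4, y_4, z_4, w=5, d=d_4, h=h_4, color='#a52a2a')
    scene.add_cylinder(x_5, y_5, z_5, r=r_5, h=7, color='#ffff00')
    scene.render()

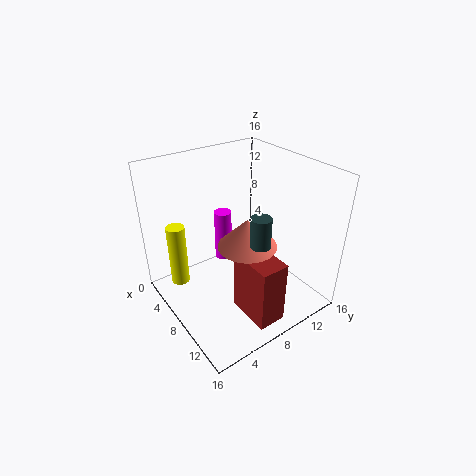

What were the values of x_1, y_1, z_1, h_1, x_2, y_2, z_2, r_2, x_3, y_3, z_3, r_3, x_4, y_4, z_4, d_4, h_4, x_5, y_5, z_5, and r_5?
x_1 = 11
y_1 = 7
z_1 = 9
h_1 = 3
x_2 = 5
y_2 = 8
z_2 = 4
r_2 = 1
x_3 = 13
y_3 = 7
z_3 = 10
r_3 = 1
x_4 = 10
y_4 = 6
z_4 = 1
d_4 = 3
h_4 = 7
x_5 = 5
y_5 = 2
z_5 = 3
r_5 = 1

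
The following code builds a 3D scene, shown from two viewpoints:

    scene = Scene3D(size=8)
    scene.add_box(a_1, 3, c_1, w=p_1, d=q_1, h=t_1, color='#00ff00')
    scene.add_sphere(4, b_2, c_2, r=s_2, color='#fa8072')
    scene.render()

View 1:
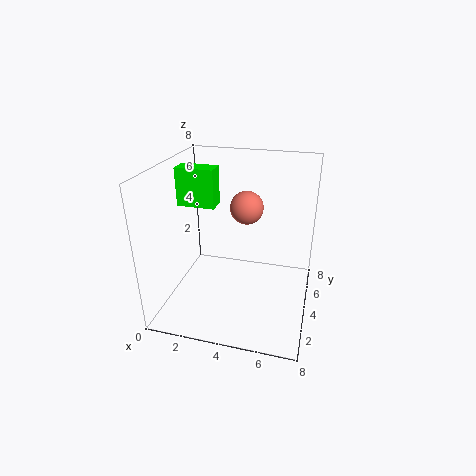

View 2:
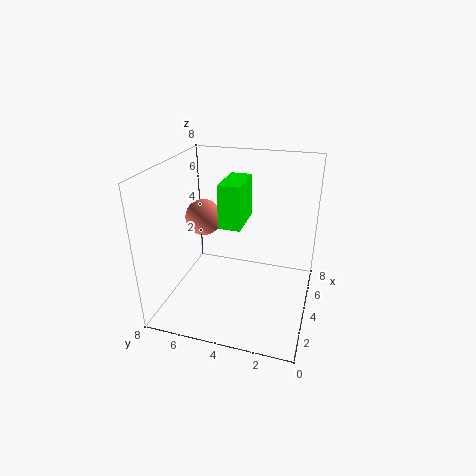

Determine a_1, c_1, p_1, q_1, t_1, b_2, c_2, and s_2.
a_1 = 1, c_1 = 6, p_1 = 2, q_1 = 1, t_1 = 2, b_2 = 6, c_2 = 5, s_2 = 1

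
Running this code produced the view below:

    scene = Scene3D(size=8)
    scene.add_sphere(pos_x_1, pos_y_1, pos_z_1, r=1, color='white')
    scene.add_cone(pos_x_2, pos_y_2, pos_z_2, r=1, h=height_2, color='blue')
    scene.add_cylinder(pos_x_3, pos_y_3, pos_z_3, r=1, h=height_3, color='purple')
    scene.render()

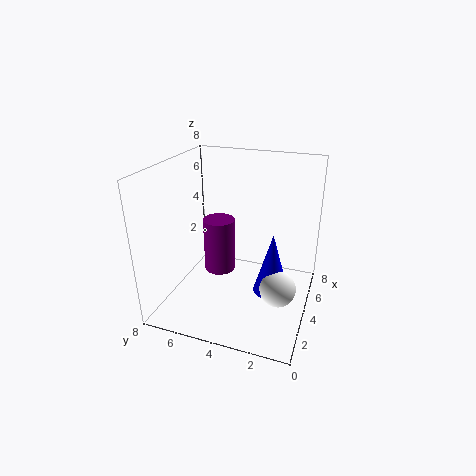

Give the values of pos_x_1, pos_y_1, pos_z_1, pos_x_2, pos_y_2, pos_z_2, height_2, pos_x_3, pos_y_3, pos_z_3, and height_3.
pos_x_1 = 3.5, pos_y_1 = 1.5, pos_z_1 = 1.5, pos_x_2 = 4, pos_y_2 = 2, pos_z_2 = 1, height_2 = 3.5, pos_x_3 = 6, pos_y_3 = 6, pos_z_3 = 0.5, height_3 = 3.5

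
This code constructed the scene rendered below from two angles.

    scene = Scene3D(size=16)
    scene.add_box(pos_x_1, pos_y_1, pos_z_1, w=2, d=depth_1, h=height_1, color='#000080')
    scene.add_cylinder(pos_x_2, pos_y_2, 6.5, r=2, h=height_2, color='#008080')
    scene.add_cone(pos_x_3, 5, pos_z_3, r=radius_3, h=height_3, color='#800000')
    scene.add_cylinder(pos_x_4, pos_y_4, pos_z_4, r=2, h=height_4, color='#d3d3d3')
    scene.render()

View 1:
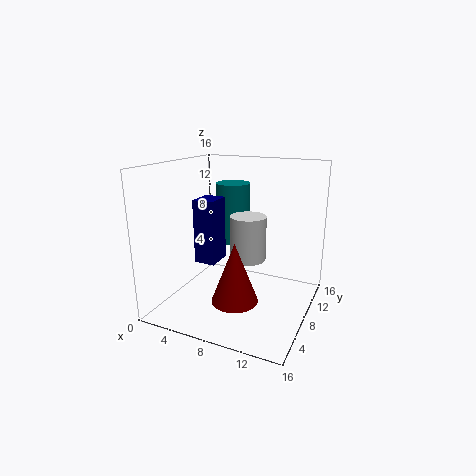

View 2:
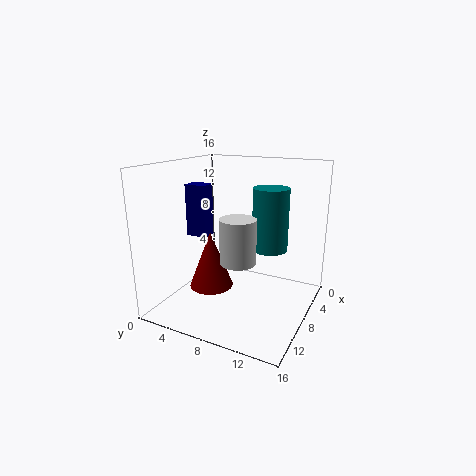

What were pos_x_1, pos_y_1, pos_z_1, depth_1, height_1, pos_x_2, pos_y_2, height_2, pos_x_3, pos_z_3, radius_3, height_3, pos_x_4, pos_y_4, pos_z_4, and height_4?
pos_x_1 = 6.5
pos_y_1 = 1.5
pos_z_1 = 7.5
depth_1 = 2.5
height_1 = 6
pos_x_2 = 6
pos_y_2 = 11
height_2 = 7
pos_x_3 = 9
pos_z_3 = 2
radius_3 = 2.5
height_3 = 6.5
pos_x_4 = 9
pos_y_4 = 8.5
pos_z_4 = 5.5
height_4 = 5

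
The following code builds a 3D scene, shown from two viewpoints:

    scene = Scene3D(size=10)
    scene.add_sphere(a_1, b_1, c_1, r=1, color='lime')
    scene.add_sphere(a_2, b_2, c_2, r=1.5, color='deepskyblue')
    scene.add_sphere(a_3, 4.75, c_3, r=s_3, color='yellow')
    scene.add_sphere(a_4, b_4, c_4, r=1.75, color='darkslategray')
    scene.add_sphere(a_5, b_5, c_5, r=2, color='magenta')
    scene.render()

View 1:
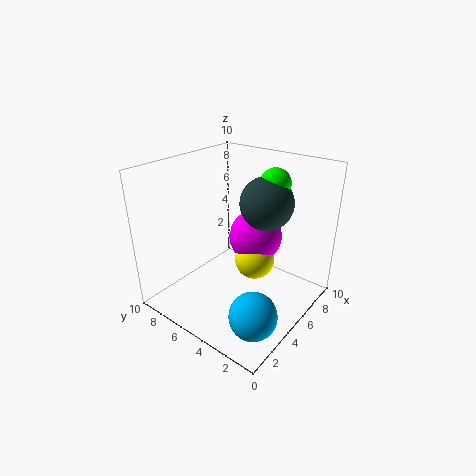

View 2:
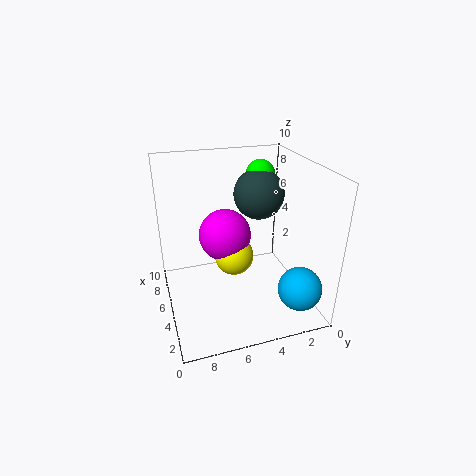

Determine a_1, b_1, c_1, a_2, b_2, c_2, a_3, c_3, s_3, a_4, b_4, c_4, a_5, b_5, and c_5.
a_1 = 6.25, b_1 = 3, c_1 = 9, a_2 = 2, b_2 = 1.5, c_2 = 2, a_3 = 6.75, c_3 = 2.5, s_3 = 1.5, a_4 = 5.75, b_4 = 3.25, c_4 = 7.75, a_5 = 7.5, b_5 = 5.25, c_5 = 4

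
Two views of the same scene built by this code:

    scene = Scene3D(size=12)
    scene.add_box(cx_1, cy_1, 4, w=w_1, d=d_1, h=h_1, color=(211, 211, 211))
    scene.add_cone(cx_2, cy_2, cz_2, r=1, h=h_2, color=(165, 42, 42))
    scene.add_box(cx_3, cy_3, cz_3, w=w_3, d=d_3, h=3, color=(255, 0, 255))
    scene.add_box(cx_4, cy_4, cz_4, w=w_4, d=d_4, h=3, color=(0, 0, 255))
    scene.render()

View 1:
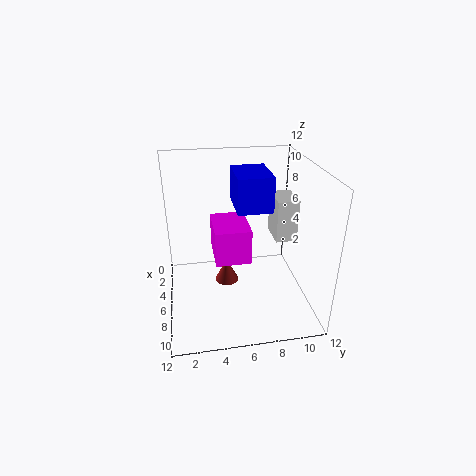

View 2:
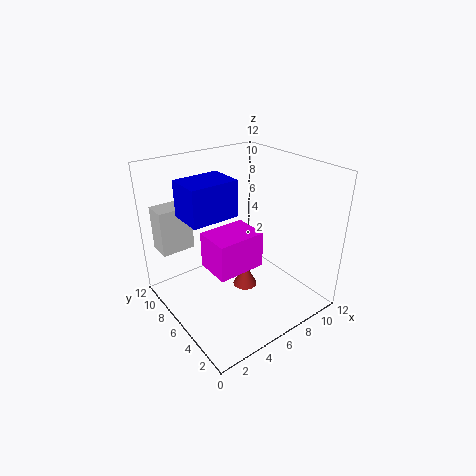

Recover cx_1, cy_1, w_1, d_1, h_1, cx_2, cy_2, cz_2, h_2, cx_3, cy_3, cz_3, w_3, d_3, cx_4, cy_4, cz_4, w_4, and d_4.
cx_1 = 1, cy_1 = 10, w_1 = 3, d_1 = 2, h_1 = 4, cx_2 = 6, cy_2 = 5, cz_2 = 2, h_2 = 2, cx_3 = 3, cy_3 = 4, cz_3 = 4, w_3 = 4, d_3 = 3, cx_4 = 2, cy_4 = 6, cz_4 = 8, w_4 = 4, d_4 = 3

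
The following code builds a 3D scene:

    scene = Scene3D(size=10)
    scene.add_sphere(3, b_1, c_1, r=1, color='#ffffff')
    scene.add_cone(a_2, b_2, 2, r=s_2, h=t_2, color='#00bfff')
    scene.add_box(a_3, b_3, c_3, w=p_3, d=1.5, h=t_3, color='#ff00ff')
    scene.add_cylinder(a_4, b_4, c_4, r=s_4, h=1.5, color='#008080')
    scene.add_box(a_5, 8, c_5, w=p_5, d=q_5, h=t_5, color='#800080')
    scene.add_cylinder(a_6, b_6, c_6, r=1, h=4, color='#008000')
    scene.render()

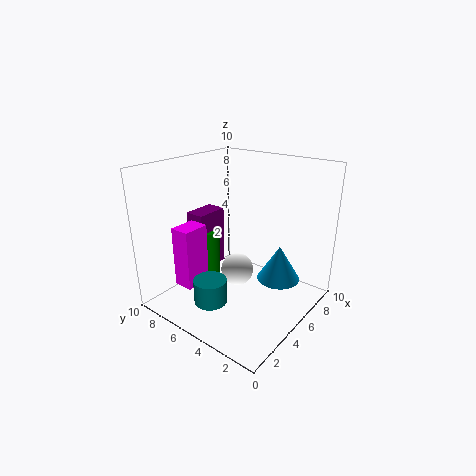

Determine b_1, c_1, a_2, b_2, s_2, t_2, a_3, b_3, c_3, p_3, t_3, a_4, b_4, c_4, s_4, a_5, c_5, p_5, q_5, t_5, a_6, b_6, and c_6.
b_1 = 3.5; c_1 = 4; a_2 = 6.5; b_2 = 2.5; s_2 = 1.5; t_2 = 2.5; a_3 = 2.5; b_3 = 7.5; c_3 = 1; p_3 = 2; t_3 = 4.5; a_4 = 1; b_4 = 4; c_4 = 2.5; s_4 = 1; a_5 = 4.5; c_5 = 1.5; p_5 = 2.5; q_5 = 1.5; t_5 = 4.5; a_6 = 5.5; b_6 = 8.5; c_6 = 0.5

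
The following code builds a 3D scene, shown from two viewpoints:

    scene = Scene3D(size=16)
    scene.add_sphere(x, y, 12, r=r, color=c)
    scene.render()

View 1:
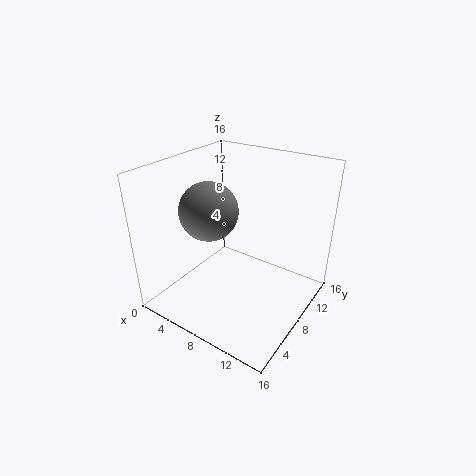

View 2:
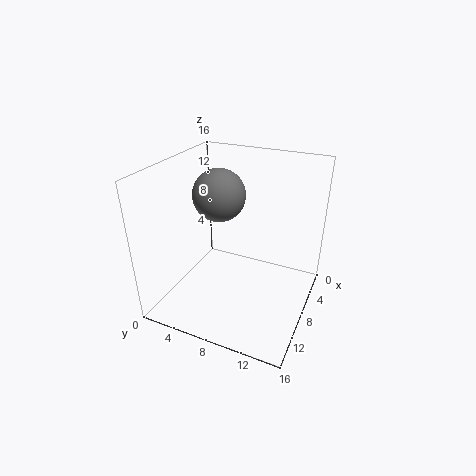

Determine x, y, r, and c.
x = 6.5
y = 5
r = 3
c = 'gray'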